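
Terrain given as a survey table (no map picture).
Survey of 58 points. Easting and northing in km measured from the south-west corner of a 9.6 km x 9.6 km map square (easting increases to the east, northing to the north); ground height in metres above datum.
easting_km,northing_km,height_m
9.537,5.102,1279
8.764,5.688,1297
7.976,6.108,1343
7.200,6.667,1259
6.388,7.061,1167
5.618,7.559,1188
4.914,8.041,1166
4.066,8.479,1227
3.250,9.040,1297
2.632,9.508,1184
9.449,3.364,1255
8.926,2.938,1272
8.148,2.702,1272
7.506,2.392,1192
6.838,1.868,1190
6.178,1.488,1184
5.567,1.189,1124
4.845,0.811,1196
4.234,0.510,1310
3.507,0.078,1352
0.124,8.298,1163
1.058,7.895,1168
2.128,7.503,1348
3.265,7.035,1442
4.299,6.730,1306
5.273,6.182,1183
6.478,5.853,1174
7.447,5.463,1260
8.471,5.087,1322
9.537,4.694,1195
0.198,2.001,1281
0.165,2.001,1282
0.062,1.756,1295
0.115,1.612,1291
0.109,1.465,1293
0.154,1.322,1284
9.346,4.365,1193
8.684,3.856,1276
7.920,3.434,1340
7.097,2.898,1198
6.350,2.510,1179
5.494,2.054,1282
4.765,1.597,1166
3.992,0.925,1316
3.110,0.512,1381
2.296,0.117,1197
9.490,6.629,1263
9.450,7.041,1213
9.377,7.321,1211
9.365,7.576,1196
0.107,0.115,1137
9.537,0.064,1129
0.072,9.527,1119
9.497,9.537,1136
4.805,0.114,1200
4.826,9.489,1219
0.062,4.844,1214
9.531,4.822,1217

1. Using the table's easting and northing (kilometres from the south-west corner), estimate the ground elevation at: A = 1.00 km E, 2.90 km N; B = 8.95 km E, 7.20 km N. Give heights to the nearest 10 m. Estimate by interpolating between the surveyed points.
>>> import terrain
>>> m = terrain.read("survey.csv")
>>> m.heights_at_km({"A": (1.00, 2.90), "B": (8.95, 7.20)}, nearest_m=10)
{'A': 1310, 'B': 1250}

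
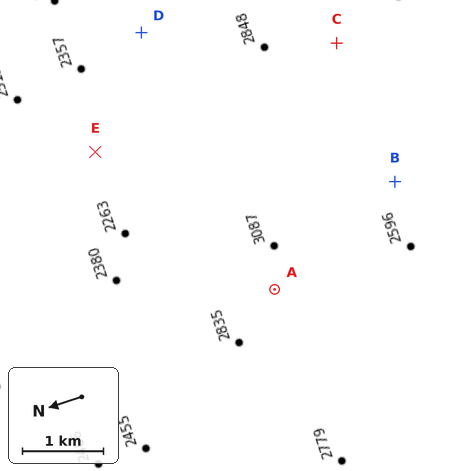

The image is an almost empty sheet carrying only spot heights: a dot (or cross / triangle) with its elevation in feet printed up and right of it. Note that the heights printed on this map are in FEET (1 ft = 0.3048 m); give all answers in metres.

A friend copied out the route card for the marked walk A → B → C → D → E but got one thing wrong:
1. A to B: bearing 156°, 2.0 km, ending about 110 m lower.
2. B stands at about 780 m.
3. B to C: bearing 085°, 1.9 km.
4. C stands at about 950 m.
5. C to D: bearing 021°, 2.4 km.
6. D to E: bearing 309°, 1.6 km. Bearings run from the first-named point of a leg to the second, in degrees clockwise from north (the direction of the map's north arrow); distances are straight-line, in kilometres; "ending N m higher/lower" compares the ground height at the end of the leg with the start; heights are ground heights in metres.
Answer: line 4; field height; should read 750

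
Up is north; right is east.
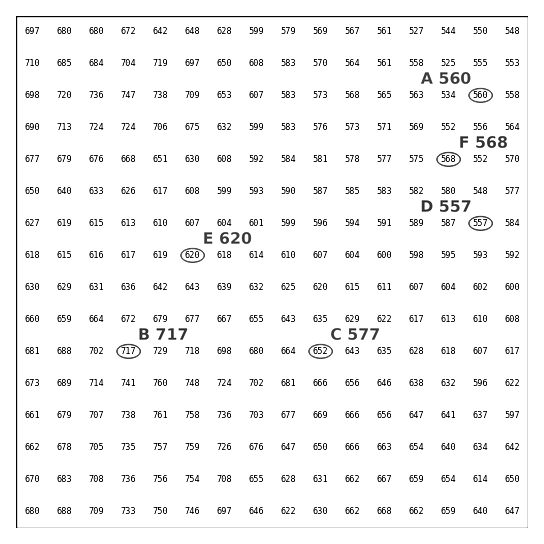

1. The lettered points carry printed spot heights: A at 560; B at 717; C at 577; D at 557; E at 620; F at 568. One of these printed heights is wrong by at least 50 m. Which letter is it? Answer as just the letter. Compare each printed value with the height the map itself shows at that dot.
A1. C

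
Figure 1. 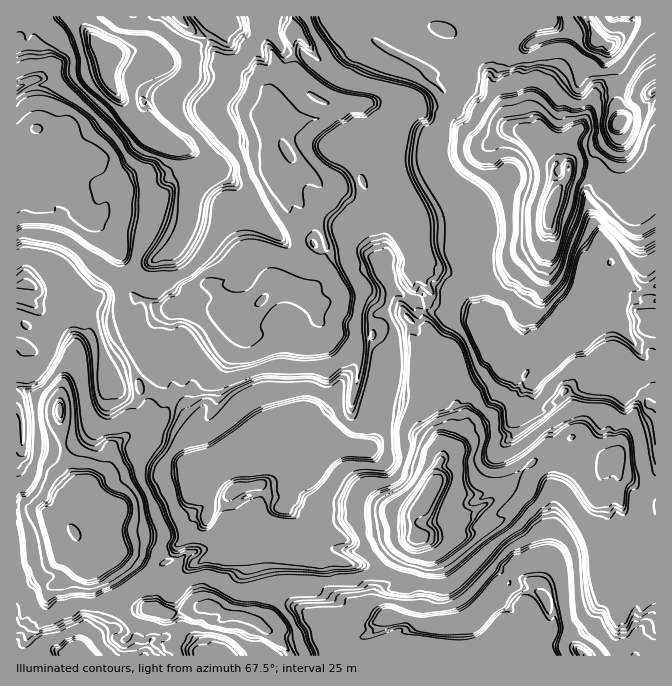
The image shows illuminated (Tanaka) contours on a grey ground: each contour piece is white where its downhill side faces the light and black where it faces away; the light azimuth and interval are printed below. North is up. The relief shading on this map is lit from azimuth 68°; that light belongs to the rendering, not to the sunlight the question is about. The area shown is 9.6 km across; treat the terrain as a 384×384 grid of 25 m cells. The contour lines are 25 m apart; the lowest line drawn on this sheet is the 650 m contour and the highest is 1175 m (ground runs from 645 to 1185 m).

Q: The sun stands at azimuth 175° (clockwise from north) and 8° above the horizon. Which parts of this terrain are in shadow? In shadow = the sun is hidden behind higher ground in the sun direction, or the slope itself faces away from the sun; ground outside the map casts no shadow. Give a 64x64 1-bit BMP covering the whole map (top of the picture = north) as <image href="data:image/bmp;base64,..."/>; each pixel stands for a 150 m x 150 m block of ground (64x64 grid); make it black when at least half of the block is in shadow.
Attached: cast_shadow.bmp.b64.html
<image width="64" height="64" href="data:image/bmp;base64,Qk0+AgAAAAAAAD4AAAAoAAAAQAAAAEAAAAABAAEAAAAAAAACAAATCwAAEwsAAAIAAAAAAAAA////AAAAAAAJvgIgAAAA5F9+b+AAAAHg/z5/4CAAAvz////AEAAA/v/P/4Af+AD/f4x8H5/8AP8/wHAf//4I5n/gAA///wjAf/gAAH//gEB/+EAAf/+AAD/8YAD///IAH/0AAB///oAf7QAAX///gD/wAADf//8AP/AAAB///3geAAQAD///+AwAA4AD///8AAAAAAD//9wAAAAAAP//BAAEAAAAeH8AAAfgAAB8HgAAB/gAMAIMAAAH/AD4AAAACAP/AfAAAAAIAf/D8AAAAAAB///gAAAAgAH//2AAAAAAAP//YAAAAAAAf//gAAAAAAAf/+AAAAAAYB//oAAAAMBgP/+QAAABgEF//4AAMAMAA///ggB4AAADz//QAHwAAAHD/9BH/gAAgAH8Ecf/AOGAADgD5/8D44AAAAPn/wfH4AAAAQD/B9/0AAASAP+P/+YAADwAP9//5gAkPAA///+XACUcAD///wMAYYgAP//+AQBBwAAf//wAAMHAAQ//+AAAgIAHD/7wAAGAAA8P/gAABQAAD//wAAANAAAP/+AAAFwCAA/3wGAB+gMBA+PAAAP6A8HAwNAAD/QD8MAAPAAPIAPwgAAcgAIAAAAAAB1gAAAAAAAAGAAAAAAAAAAAAAAAAADAAAAAAQAEA4AAAABzIBgPADAQAf/AGAAAPjAB/8AAAAA+fA=="/>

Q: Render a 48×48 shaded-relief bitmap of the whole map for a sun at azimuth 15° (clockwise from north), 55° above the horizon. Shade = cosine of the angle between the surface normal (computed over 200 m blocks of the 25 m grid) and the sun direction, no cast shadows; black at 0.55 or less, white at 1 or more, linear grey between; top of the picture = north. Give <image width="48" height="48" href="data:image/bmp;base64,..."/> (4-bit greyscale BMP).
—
<image width="48" height="48" href="data:image/bmp;base64,Qk32BAAAAAAAAHYAAAAoAAAAMAAAADAAAAABAAQAAAAAAIAEAAATCwAAEwsAABAAAAAAAAAAAAAAABEREQAiIiIAMzMzAERERABVVVUAZmZmAHd3dwCIiIgAmZmZAKqqqgC7u7sAzMzMAN3d3QDu7u4A////ALuc3bzNuZvO7e2FWZh3h2REaZmYiN67qrzN3Lu8y63u7dtjeZl1VURFV5mYid3MqszMzcus3M7typU0mZmHeaqpdXiXaszLu6rM3cqql6uXVENay6qs3d3bp1eGery6u6zM3cuWRmVDNFesy7zO7d3MuoZ4iqupqqys7ty5iXM0VWd3eJrMze3Lq6hniqqZmau9y7u6mHVEVVVERWis3u7Luql2mqqZmarLmZqZh1ZXiId3iIq97+y7u6u6u6mZmaq5qZhndleJmZmZmaq7zcmrqrzM27mZmbq5mZh3ZXZZmZd5mbq7mpeJq7u8zLqpmaqJiZiFRGVoiIVYmbqZmIiYmau7zLzLmWdpmYVDNUaYmHZ2iYl0RZqIeJq7y8y6mVZ3iFNCNliXdmiXWHdRAWmHZ5mavMqpmHaGVEdEd3mXVViYdnQyI0Z2ZmibzKmZh2iHVGdXqKupiHiZllIVdlV3ZEV6upmYZ3iZdVV5qbzLmZmZmGiZl2Z1Z2NHiZh2Z5mqZVWJmqu7upmZms3bmFREd1Q0V3VUZpmqZ1WJmZmru7qZnNy6iFI2VFdTRUVjdamYVkV4iKu7q7zMzLuZiYVUM1h2ZTVERZZWVWeJmbzLu7zN3KuJmZl2U1VWdURGaXUkVomqqqu7zMzd3MqZmZmYNDV1VniJmHdEh4q6mZqs3d3d3MmZmZmXI2iXVXmZiImGhpy5mZrMzMzMzLmJmZmUFpmZhVeHaKmWVaypqqvKmau7uqeJqZhBOJq5mGVUiqmYWKqavMy5mZmZmZd4uXQzeazLmZdnuneZiZqqrMuZmZmZmYeJp1Z3msy8qZmJmGeZmZqZd5mZmZmZmYeZiJmJvdvMupmZd4qpm8qYdVeZmZmZmVZ3nLqazM3duYmZmsypvcuYVUV4mZmZl0dIq6mJms3dp3mazMus3MynVVVXmZiJdmdpupd5mbzdlImc3M3d3duYqHZ2d2WId3isyYaJmYrMhInO7e7t3KiIqZeIVEepl4m8uYeJmYislXvu7czcuZmImZiJd4y5mZmqmYaJmaiLlX7tvKqpmZmIiYmJmbyZmqmZmWaJmrh4lo7amZmZmZl3holmesqZmamZmEeZrKhmhqypmZmZmZlXdYl1i7mZmGeZllib3aiIeJmZmZmZmZc1NGiZq6mZhEiZhnmt7cypd3hliZmZmYQQA1msu5mZVHmZh4mrzM3JhVQQWZqZmEABWLvMqpmYipmZmImYec25ZmMBOJmJhQAYvc3KupmZq7upmaqWWKl2RFElVoiHQAB7zKyqupmZm7u5maiVZWVTIAJspnZTAAKauZeZiZmZmHh4mGaIVkRCMgaduWZUAAeoZ5aJeJmZZERGUyeZd0REZFWKiGd1I1mYZZiZlniGNWQ0M2mZllQ0RoRYZVRURHmJiZmYh2ZldzRWeKqZlmQkaFAFdlVENKy6vLt1aHaag1iImqmZmZh1VBBUd4h1St7d3cpmaYioNImaqZmZmZmphEnJeYmCfe7t3Nd5eZmEJ5mqmZmZmZm9pm3ceQ=="/>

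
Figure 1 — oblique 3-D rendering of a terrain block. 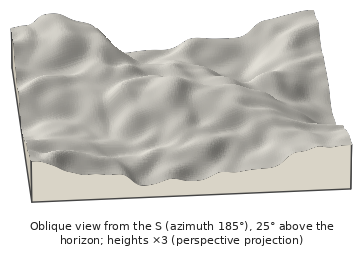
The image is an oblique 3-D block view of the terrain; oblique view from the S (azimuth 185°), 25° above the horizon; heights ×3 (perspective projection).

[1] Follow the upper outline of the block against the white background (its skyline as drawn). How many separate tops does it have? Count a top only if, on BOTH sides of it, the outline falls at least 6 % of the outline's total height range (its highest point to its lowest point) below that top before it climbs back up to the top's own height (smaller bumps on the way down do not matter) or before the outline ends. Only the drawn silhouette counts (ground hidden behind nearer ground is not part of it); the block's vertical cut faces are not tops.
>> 2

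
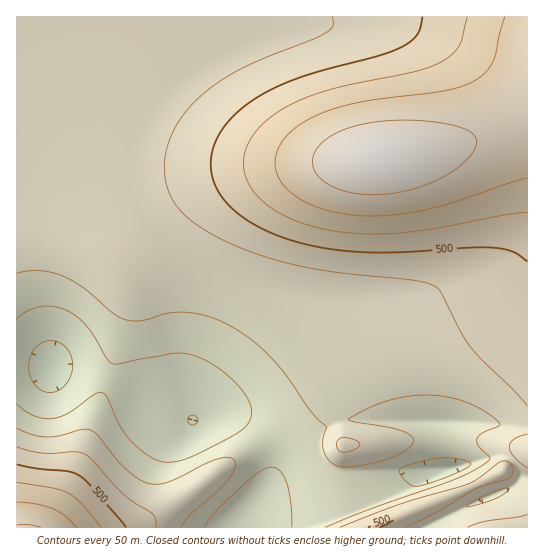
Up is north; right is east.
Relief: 280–690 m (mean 460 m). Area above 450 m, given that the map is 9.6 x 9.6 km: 34.9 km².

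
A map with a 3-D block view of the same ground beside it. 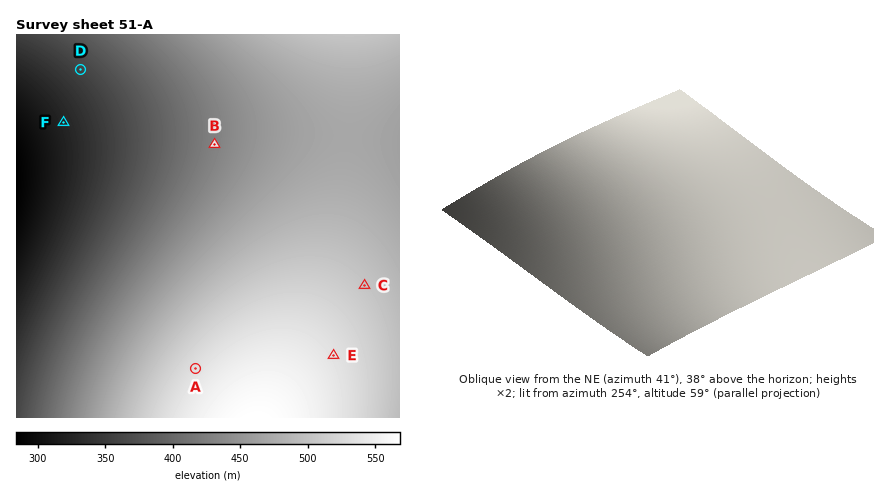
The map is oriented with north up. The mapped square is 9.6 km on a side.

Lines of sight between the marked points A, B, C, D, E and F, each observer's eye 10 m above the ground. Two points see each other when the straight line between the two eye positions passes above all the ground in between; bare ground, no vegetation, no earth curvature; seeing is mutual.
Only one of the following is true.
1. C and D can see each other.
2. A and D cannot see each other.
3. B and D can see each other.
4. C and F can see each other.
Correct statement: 3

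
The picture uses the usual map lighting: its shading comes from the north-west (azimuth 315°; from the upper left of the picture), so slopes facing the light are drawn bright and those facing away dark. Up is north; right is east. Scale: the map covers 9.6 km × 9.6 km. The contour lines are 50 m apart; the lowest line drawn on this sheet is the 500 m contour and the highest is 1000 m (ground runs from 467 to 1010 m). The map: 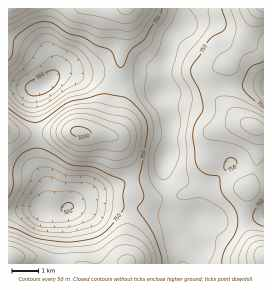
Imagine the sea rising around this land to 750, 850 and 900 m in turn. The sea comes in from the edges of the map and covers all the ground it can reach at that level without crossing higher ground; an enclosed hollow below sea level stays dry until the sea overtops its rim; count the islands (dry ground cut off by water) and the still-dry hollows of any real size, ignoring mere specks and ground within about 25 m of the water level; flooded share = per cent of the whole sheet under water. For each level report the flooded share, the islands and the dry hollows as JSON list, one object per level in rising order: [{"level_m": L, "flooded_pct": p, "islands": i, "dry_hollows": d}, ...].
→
[{"level_m": 750, "flooded_pct": 53, "islands": 0, "dry_hollows": 0}, {"level_m": 850, "flooded_pct": 84, "islands": 1, "dry_hollows": 0}, {"level_m": 900, "flooded_pct": 92, "islands": 1, "dry_hollows": 0}]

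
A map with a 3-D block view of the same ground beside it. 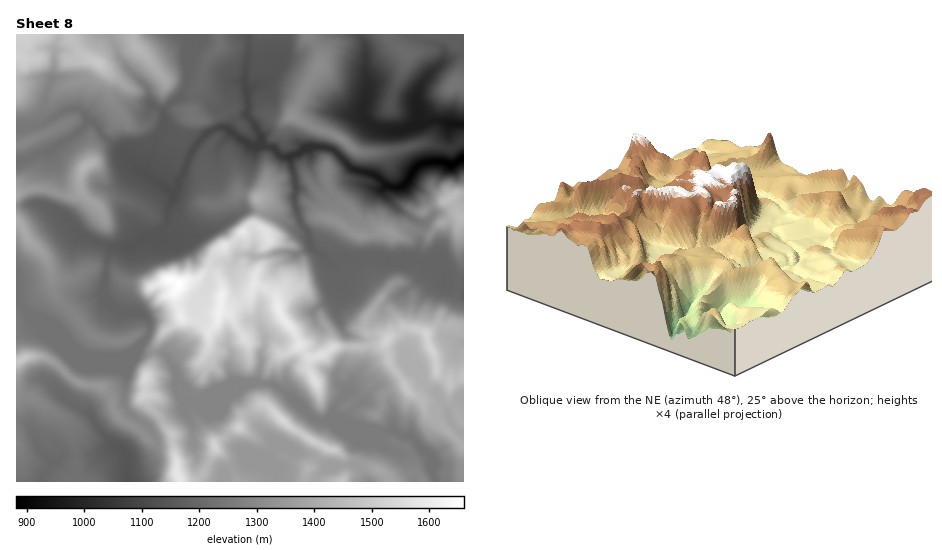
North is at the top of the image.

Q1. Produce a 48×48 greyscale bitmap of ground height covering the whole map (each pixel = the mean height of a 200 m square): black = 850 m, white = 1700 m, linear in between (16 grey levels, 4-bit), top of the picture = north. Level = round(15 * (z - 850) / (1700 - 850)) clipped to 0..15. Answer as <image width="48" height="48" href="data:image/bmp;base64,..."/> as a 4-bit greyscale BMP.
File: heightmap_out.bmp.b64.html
<image width="48" height="48" href="data:image/bmp;base64,Qk32BAAAAAAAAHYAAAAoAAAAMAAAADAAAAABAAQAAAAAAIAEAAATCwAAEwsAABAAAAAAAAAAAAAAABEREQAiIiIAMzMzAERERABVVVUAZmZmAHd3dwCIiIgAmZmZAKqqqgC7u7sAzMzMAN3d3QDu7u4A////AHdmd3dmZVZozcupmZmZmaqaqpiZmIh3eHdmZ3ZmZVZ4vLqpmZmZmaqZmZmZiId3iHd2ZnZmZVZ4vKmqqZmZmZmaqZmIh3d3iXdmZ3ZmVWeIu5mrqZmZmZq7uId3d3d4iXd3d3dmZmiJupmrqZqZmau6h3d3d3eJmnd3d3dmZ4iJupiZq7qZq7mId3d3d3iaqXd3d3ZniIiaqYiIm7qry5h3d3iIeImqmnd4d2ZniImqmIiIiqq8uXeId4iIiJqqqoiHdmZ4iJu6mIiIiJu7l3ioiIiIiaqqqoiHZneIiJu6mIiIiImph4q5h4iJmrqqqod3d4iIh5u6iImYiIiIiJvJiIiJq6qqupd3iId3d4u6iJqqmJiZmby5iIiZqqq7u6mIl3d3d3mpiKu6maqaqsy6mYmauqq7qrupd3d3d3eYiJvLqrqby8zMqZmruqq7qoiHd3d3d3eJiZrLq8urvNy8yqq7uqvKqnd3d3iIiIeKqqvMu8yrvMuqqJq8u7u6qnd3d3h3d3d6vMzdzMurzcqZiKqru7u6qnd3d4d2ZmZ5vdzd3Mu83KmYd5qpqqqqqXd3eHdmZmaKzdzd3cy925iHZnmZmZmZh3d4iHdmZmes3dzN3czN3KqGZmeZiId3dnd4h3dmZ3rN7tzN3M3NzLp2ZmZ5h3dmZneIiId2d3nN7u3NzM3MzLp2ZmZniHZmZneIiHd2d2eLzMzMy8zLu6lmZmZmZmZmZniJh3d2ZmZniJrMy7u6qZdmZmZmZmZmZ4mYdmZmZVVVVmi8y7q6mHZmZmZmZmZmZ5mYZmZmVVVVVVaLzMvMqXZmZ3d3h3d2eZmHZmZnZlVVVVVnnNzcqGZneIiJmIeHial2ZmaIdlVVVVZmaczKh2d4iIiIiHeJmpdmZmiZdmZmVWZmZoqYh2eIiIiIdniJqoZmZ4mZdmZlVWZ3d3mZhmeIiHZmVniJqpd3iZmYdmZVVWZ3d3mphmd3d2VDRFaKupmYiJmHZlVVVVZmZ3iZhld3dlQyITV4mYiIeJmHZVVVVVZmZ2eIdWd3ZUMiMiRlZnd3eJqYZVVVVVZmZmZ3ZWZ4YzM0QxIyE3d3d4qoZVVVVVZmZlVmRFVnRFZVVCEREXd3d3iHVVVVVVVlZVRERERERndmZVQzM4h3d3d2ZlVVVVVVVURFVVRWd2VEREVEM3d4d3d3d3ZlVmVVRFRFZmeIdkMyIiMzI3d3d3ZneHdmZndlVVRWeIh2VDMzMyIiIoh3d3d3iHZmZ3dmZVVmeIdlQzM0QyIjM5iHd3d4iHdmZmZmZlVVaIdlRDM1UyI0RamIiIiIiId4dmZmVVVVZ4h2VDM0VDNGZqmIiIiZmZeJl2ZmVVVVZ4h3ZUM0VTNGd6qYiJmaqYial2ZmVVVVVniIZUM0VUM1Z7upmqq7qImph2ZmZVVVVniIdUNFVmREVsu6q7u6mZqphmZmZlVVVmeIdkRVZmZUVcu6qruqmaqYdmZnZlVVVneHdlRWZmZlVsy7q7qpmqmHdmZnZlVmVnh3dlVmZmZmZg=="/>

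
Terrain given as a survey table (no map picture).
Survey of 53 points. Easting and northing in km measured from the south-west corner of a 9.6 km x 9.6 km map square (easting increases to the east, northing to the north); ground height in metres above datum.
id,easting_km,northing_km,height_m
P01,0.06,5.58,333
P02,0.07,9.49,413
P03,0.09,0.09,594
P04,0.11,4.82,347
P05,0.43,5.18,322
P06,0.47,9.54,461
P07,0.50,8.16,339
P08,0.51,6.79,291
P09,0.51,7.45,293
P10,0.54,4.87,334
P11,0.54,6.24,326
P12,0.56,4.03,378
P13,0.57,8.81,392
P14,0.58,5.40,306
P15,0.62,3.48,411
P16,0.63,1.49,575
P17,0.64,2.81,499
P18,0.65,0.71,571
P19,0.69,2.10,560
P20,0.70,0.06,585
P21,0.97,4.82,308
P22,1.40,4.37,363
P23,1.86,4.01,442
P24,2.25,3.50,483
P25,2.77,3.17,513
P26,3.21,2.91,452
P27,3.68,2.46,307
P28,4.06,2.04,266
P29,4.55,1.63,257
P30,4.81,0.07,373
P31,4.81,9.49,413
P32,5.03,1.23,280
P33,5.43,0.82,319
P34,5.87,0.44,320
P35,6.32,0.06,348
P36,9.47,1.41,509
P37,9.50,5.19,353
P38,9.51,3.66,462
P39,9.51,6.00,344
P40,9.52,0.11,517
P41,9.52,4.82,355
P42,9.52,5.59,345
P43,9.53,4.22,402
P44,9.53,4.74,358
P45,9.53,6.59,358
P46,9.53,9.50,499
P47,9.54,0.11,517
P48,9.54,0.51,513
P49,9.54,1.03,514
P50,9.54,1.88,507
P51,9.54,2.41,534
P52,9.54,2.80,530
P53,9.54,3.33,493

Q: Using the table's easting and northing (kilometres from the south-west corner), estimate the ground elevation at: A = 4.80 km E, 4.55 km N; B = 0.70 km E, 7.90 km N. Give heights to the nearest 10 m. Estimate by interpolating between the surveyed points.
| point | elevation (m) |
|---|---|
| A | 460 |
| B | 320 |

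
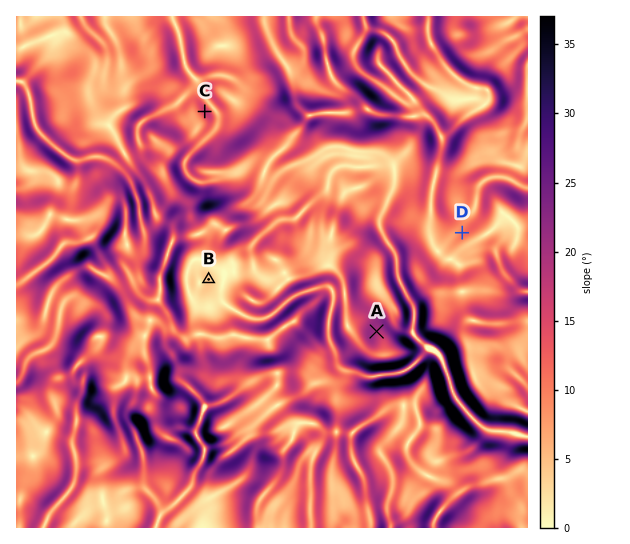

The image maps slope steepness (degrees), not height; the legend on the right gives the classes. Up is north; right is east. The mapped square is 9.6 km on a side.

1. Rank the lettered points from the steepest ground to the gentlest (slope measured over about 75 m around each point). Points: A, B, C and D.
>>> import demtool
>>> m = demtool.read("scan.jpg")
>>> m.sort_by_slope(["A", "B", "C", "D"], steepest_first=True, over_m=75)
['A', 'C', 'D', 'B']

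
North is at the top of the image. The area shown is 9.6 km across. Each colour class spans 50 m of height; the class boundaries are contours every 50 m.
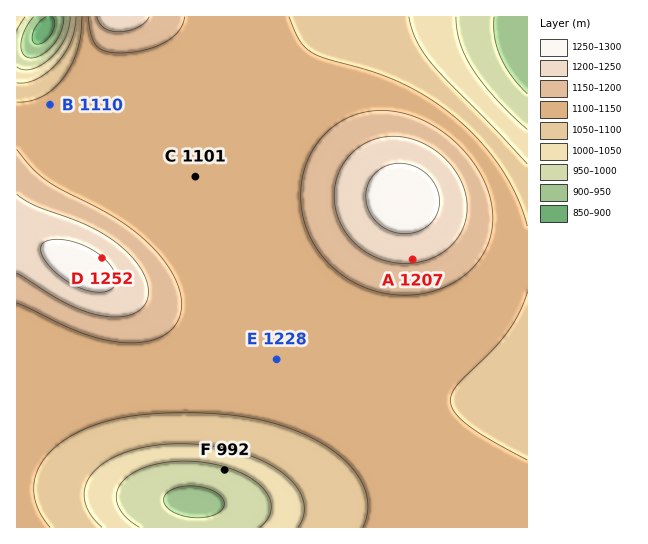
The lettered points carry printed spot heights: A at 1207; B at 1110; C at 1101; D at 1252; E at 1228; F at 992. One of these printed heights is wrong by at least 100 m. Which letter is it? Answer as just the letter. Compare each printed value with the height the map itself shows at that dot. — E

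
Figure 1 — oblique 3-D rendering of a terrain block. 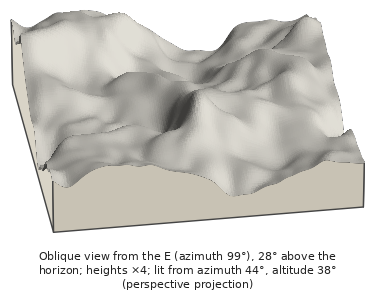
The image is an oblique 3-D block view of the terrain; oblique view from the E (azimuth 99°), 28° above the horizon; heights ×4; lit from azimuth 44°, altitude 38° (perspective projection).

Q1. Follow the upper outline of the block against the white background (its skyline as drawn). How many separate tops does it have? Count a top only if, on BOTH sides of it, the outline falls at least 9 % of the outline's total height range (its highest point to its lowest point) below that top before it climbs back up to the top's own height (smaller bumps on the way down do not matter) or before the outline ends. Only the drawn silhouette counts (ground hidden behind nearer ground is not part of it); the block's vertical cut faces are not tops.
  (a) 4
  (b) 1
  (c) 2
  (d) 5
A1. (c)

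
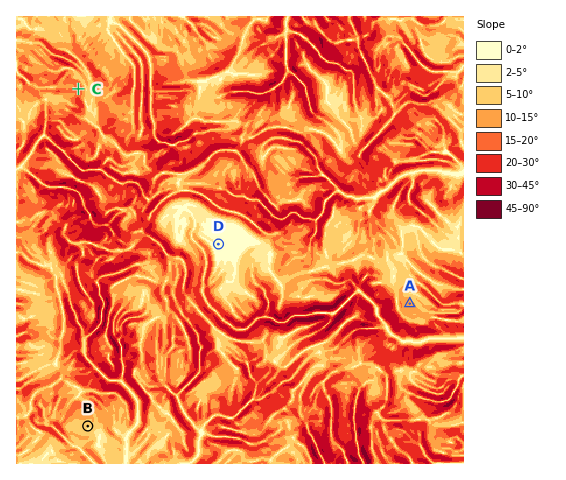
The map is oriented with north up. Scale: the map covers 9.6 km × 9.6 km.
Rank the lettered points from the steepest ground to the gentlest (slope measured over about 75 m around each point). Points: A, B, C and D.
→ C A B D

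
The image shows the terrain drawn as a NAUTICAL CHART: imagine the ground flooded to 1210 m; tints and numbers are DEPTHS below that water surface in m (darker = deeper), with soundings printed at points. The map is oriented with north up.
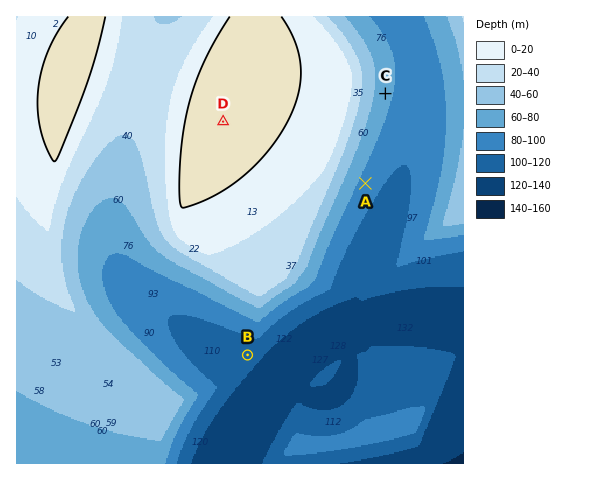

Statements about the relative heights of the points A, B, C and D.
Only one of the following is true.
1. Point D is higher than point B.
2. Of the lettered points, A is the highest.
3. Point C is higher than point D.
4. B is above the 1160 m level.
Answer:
1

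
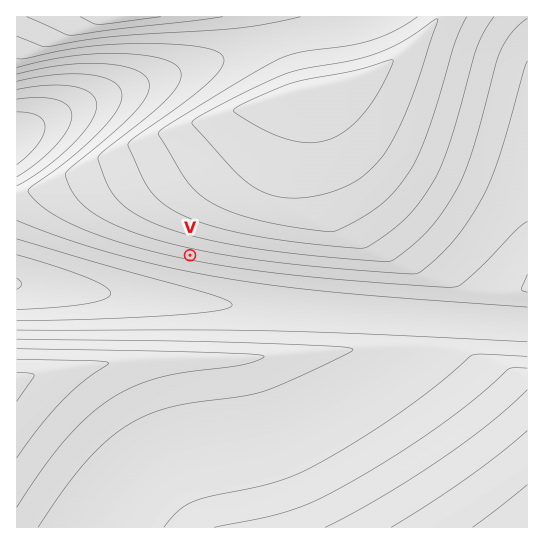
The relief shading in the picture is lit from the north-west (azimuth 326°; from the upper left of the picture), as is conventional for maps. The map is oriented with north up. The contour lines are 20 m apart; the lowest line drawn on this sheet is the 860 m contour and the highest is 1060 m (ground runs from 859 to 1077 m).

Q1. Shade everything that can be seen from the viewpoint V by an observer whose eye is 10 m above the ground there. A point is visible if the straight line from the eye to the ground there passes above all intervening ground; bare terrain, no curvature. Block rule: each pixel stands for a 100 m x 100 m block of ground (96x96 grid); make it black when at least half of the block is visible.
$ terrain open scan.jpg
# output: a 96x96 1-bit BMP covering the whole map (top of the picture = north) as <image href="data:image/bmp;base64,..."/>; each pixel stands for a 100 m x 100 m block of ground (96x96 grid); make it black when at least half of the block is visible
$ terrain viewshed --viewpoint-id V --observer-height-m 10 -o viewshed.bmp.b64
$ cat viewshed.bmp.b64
<image width="96" height="96" href="data:image/bmp;base64,Qk2+BAAAAAAAAD4AAAAoAAAAYAAAAGAAAAABAAEAAAAAAIAEAAATCwAAEwsAAAIAAAAAAAAA////AAAAAAAAAAAAAAAA//////8AAAAAAAAAf/////8AAAAAAAAAH/////8AAAAAAAAAD/////8AAAAAAAAAB/////8AAAAAAAAAA/////8AAAAAAAAAA/////8AAAAAAAAAAf////8AAAAAAAAAAP////8AAAAAAAAAAH////8AAAAAAAAAAH////8AAAAAAAAAAD////8AAAAAAAAAAB////8AAAAAAAAAAA////8AAAAAAAAAAA////8AAAAAAAAAAAf///8AAAAAAAAAAAf///8AAAAAAAAAAAP///8AAAAAAAAAAAH///8AAAAAAAAAAAH///8AAAAAAAAAAAD///8AAAAAAAAAAAD///8AAAAAAAAAAAB///8AAAAAAAAAAAB///8AAAAAAAAAAAB///8AAAAAAAAAAAA///8AAAAAAAAAAAA///8AAAAAAAAAAAA////wAAAAAAAAAAA/////gAAAAAAAAAA//////wAAAAAAAAA////////4AAAAAAA////////////wAAA///////////////n//////////////////////////////////////////////////////////////////////////////////////////////////////////////////////////////////8D/////////////wAD////////////gAAD///////////AAAAD//////////AAAAAD/////////wAAAAAD/////////AAAAAAD////////+AAAAAAD/////////AAAAAAD/////////AAAAAAD/////////AAAAAAD////////+AAAAAAD////////4AAAAAAD////////AAAAAAAD/wD////wAAAAAAAD4AAAf/wAAAAAAAACAAAAAAAAAAAAAAAAAAAAAAAAAAAAAAAAAAAAAAAAAAAAAAAAAAAAAAAAAAAAAAAAAAAAAAAAAAAAAAAAAAAAAAAAAAAAAAAAAAAAAAAAAAAAAAAAAAAAAAAAAAAAAAAAAAAAAAAAAAAAAAAAAAAAAAAAAAAAAAAAAAAAAAAAAAAAAAAAAAAAAAAAAAAAAAAAAAAAAAAAAAAAAAAAAAAAAAAAAAAAAAAAAAAAAAAAAAAAAAAAAAAAAAAAAAAAAAAAAAAAAAAAAAAAAAAAAAAAAAAAAAAAAAAAAAAAAAAAAAAAAAAAAAAAAAAAAAAAAAAAAAAAAAAAAAAAAAAAAAAAAAAAAAAAAAAAAAAAAAAAAAAAAAAAAAAAAAAAAAAAAAAAAAAAAAAAAAAAAAAAAAAAAAAAAAAAAAAAAAAAAAAAAAAAAAAAAAAAAAAAAAAAAAAAAAAAAAAAAAAAAAAAAAAAAAAAAAAAAAAAAAAAAAAAAAAAAAAAAAAAAAAAAAAAAAAAAAAAAAAAAAAAAAAAAAAAAAAAAAAAAAAAAAAAAAAAAAAAAAAAAAAAAAAAAAAAAAAAAAAAAAAAAAAAAAAAAAAAAAAAAAAAAAAAAAAAAAAAAAAAAAAA="/>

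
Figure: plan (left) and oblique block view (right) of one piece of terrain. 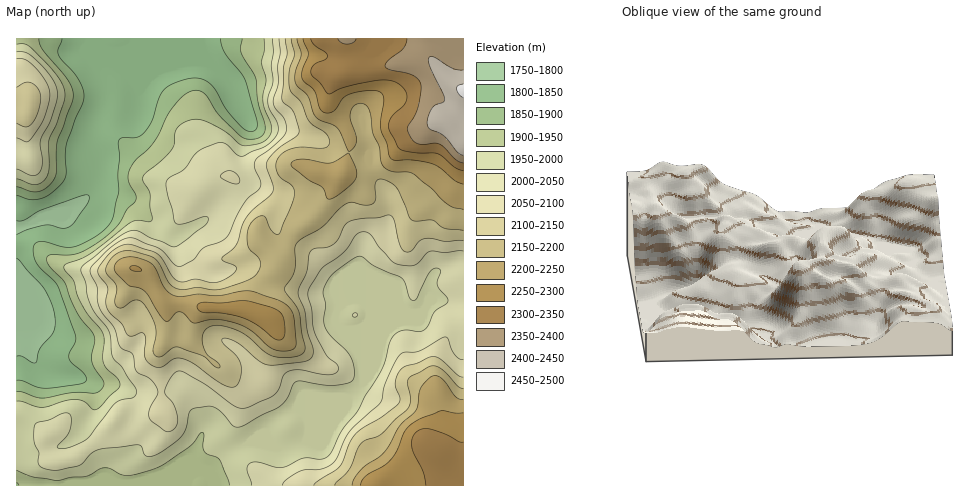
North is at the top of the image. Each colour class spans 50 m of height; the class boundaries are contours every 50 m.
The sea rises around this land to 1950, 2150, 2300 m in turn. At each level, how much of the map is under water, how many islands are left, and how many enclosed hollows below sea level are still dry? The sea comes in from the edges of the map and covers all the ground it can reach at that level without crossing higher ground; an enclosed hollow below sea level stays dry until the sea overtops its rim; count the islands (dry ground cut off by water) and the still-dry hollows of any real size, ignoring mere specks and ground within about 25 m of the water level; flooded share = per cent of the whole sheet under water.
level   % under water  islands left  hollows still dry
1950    25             0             0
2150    74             0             0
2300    93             0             0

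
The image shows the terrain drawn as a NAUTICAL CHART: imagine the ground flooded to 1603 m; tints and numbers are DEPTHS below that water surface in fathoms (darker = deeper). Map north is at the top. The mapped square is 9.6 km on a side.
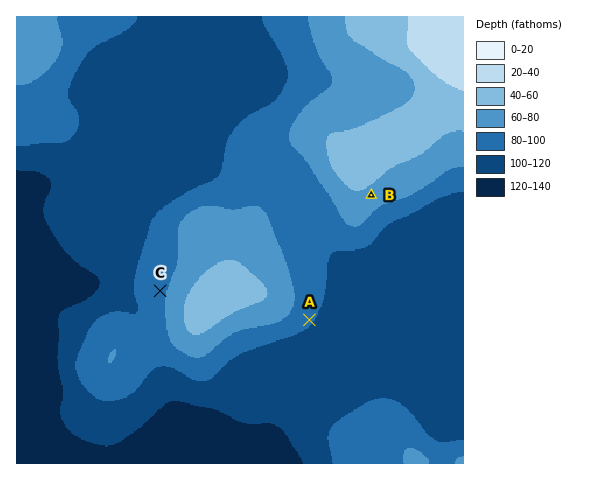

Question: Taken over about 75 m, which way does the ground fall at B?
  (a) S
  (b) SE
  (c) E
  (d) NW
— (b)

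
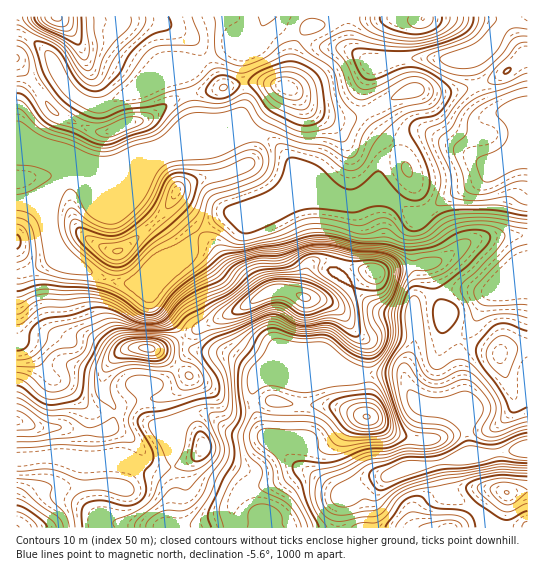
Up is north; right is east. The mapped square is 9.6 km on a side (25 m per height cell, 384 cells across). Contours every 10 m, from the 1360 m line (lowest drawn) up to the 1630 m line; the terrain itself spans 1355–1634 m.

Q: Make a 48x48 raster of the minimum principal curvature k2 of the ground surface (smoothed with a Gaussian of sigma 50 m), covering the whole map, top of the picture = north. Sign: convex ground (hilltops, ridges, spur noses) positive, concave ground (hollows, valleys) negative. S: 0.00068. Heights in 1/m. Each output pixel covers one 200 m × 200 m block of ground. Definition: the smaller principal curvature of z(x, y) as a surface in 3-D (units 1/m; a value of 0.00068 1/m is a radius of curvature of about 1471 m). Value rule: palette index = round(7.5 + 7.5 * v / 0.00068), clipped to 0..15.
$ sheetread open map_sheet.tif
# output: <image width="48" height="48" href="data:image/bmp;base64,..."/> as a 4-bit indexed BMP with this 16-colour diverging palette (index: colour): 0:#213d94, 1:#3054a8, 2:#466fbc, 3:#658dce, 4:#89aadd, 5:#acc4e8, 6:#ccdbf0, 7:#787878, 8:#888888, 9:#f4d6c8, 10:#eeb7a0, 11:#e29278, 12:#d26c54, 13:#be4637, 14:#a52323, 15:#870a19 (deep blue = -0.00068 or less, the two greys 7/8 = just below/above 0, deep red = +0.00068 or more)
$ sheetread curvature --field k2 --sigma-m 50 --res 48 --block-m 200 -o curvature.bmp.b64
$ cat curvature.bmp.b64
<image width="48" height="48" href="data:image/bmp;base64,Qk32BAAAAAAAAHYAAAAoAAAAMAAAADAAAAABAAQAAAAAAIAEAAATCwAAEwsAABAAAAAAAAAAlD0hAKhUMAC8b0YAzo1lAN2qiQDoxKwA8NvMAHh4eACIiIgAyNb0AKC37gB4kuIAVGzSADdGvgAjI6UAGQqHAJl4hlZmVEVVVnZnd3iYVWeWaIh3mmRkRJdmZVZmZmV3dVZniIiHVVVVV3dVVTRGdWVFVWZniXVoiGVWeIh2VVVkSJhlREZ5lXZnh3d4mXZniIVWVWZmVWZ1JZh3dnh6lnd4h3eIh2ZmZmZXd2Z1RERVIAR4hniJh1Z3ZmZmZndmdmZWiXZEV2QyESAAISRnd0REVmZmZ4ZWeYZleFVniIdUUwAAABAAAERERWZVZ4ZVeqd1ZVeHZmZWiEeYUSEAAHh3d3iHd2R1eYRVRFVlVVVndjaKhDeYU4h3h2eIZUV1ZzNlRVVVVneqlCVmU0aIdZhWh2VnZVUzMzeVN4d2Znm9tARER3Nmh5dWdkZ4dnh2RGdySYd3Z3iaggRVZ3RFh3ZVVFh3Z3d3d3hhSYdmd2ZmYRVmZlVnd3VVVXhlV2VomIliRVRVRDNFUSV3dlV3dnVWZWhkIQI4qIdTR3d3d3YyMTaZhlaHdmZodVd1Q1UTdlVFRXd3dzAiICaIdleYdlZ4dUaIeLtTMzRoZGdmYgWbgBV4dmeZhmZmZVRpmbkyVUM1ZCAAAVmLsxR3d2aIh1iId2VFRFIDh1YxEhJEImdnlQR4dmZ4h1iHd3ZVMAAolmh2QRa7UmdlVQR4iGV4h0iHd3h3UQBphnd4hAW7hnhCIwR4mXVnd0iYd4iFIDA4h2Voh0WamHMUZQNmd2VVZkZ3ZmQQFnIFiGRFipeJlRFZpwNVVVVWZkNEMRAAFXcgRlVlR5ZDECWKyQR2Zndld1VDVRFXUFd0A2eJhUI1NWaL6ASIh3h2V4dHYTespQR3UzM2qEWMl3V6lAaHd4eHZpc3JYd4h1M1dlMAAjM2d1IAATZmeIiHd6c2OIdUZ3dkRnZCACIQAAABJDNGiYiHd4VUV2MRR3d2VFVWZURVVEVnd0M2d4iId0R1ZjN1BGeHZVVnd2VVVVZndUUzZ2ZlVGd2Zkd3YVeJdkRFZ3dmZmZmVWdjNFVVRGVnZ2d3dReahFZVRWd3d3dnZoiHVERXd4hndnd3dxW7ZXiHZVd3dnd2Z4iId2ZWeHh3d3d3d1FnZnd4l1Z3Znd2aIiId3dmZ1Vnd1Ikd3URI0Z5qFVVZnh2Z4iHdmZmZnd2QSRBAld3dlNHdTRWZ3h2Znh2Vmd3d3UiNXmoUyFXd3dkQzV3Znd3dndlZ3iId1NYdnZ4iIYVd3d3RWiIdnd3ZmVWdmeId0WZh2RHmIdjMzNUV3eIdnd3dlVndlVmdzaIdCIiNGd2VmUzZ4eIdnZnh2d3d2ZVZjZ3MSRDREZ3ZopzWJmIdmZXd4mXd3dlRVZ0Enh2R3VVZotzWamYd3ZVd5qXZnZ4dnZiFYhndXd3VXhlaJmHd4dVVnmGVmZ5hpdRF4dnd2d3dVVVRVZ3d3ZVQyIRNENYd7cQN4dnZ2VVZmZmVVVVRERDIQAAAlc1eVABRXZnd2d3eHZ3ZmZVVVVWZmdmUyNjeQA3ZlVnh2eIeHZ3d3d4h2ZniImZh3RFVQW8uEV4iHeId3eId3eIiHZomHipiYZWdg=="/>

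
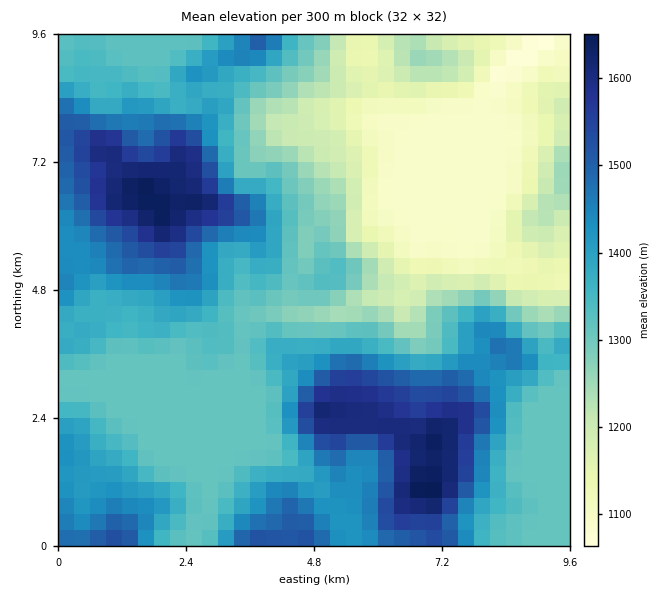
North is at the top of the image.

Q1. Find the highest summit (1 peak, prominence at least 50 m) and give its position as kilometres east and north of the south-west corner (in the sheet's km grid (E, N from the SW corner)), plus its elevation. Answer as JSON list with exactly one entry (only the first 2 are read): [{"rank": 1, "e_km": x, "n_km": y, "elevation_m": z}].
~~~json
[{"rank": 1, "e_km": 6.99, "n_km": 1.01, "elevation_m": 1656}]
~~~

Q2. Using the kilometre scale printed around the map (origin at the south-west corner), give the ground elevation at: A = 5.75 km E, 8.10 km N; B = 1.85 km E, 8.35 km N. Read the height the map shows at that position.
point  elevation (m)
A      1110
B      1370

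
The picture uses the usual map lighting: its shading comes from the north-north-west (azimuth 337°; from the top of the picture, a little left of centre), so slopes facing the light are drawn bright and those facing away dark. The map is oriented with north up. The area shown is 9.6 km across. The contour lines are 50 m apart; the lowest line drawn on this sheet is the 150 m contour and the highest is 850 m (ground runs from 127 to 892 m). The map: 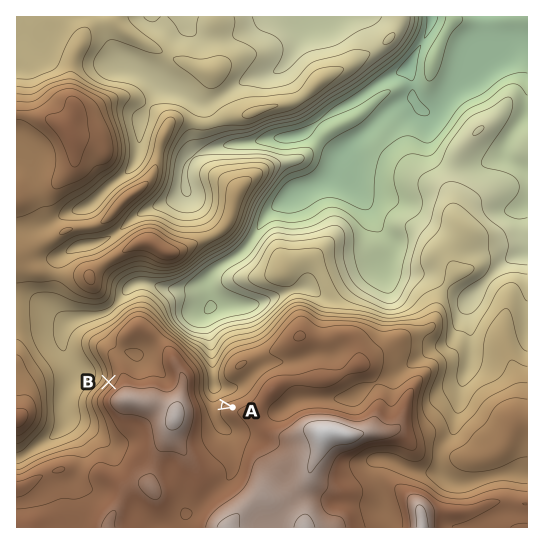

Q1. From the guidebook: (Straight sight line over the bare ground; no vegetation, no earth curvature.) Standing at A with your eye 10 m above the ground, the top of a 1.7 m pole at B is out of sight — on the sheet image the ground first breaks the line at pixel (199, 401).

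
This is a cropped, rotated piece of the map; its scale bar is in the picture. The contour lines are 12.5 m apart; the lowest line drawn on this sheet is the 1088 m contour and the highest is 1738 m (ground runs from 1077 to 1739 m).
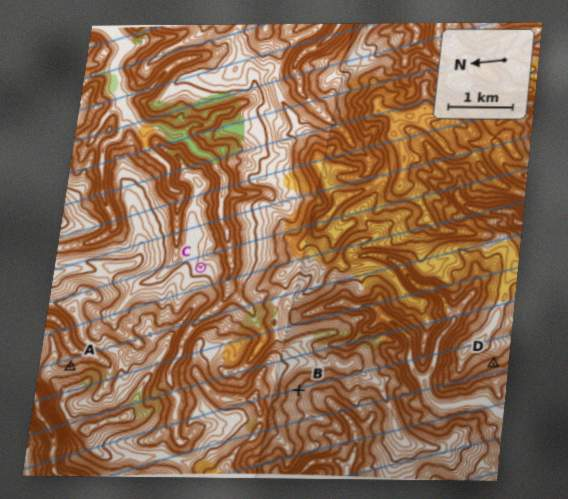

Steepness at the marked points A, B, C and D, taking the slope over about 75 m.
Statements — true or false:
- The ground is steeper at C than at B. false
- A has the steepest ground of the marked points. false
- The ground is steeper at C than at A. false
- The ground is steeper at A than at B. true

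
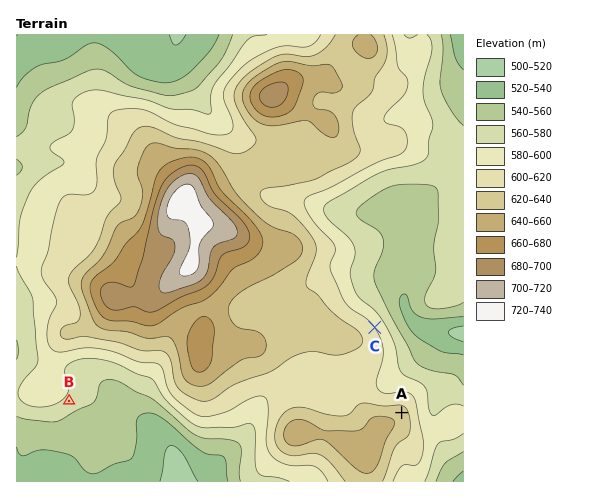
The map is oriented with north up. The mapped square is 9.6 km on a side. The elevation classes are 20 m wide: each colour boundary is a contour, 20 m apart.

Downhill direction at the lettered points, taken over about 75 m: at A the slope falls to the NE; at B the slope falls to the SE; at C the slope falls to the NE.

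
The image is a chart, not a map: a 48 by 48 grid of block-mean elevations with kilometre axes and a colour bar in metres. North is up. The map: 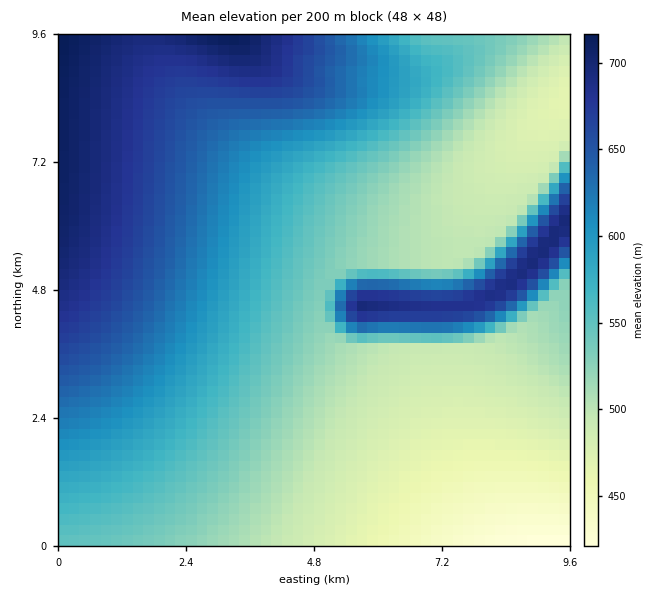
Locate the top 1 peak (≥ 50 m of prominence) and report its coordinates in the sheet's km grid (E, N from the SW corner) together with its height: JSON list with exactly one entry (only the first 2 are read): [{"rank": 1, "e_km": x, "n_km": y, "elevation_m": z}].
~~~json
[{"rank": 1, "e_km": 5.71, "n_km": 4.51, "elevation_m": 697}]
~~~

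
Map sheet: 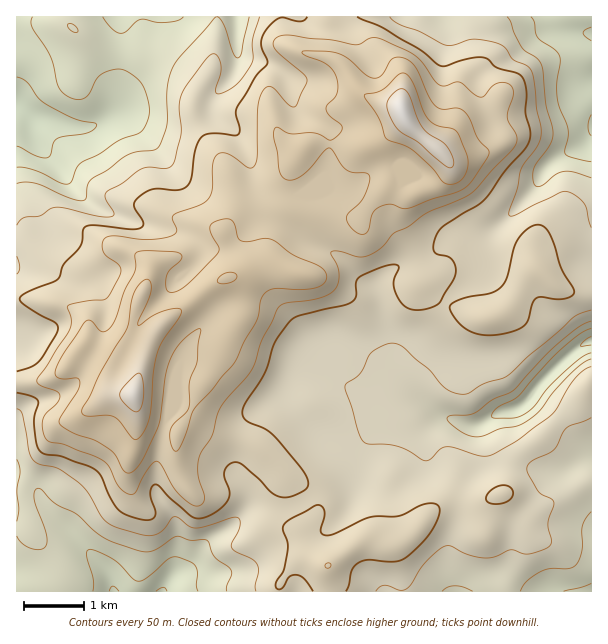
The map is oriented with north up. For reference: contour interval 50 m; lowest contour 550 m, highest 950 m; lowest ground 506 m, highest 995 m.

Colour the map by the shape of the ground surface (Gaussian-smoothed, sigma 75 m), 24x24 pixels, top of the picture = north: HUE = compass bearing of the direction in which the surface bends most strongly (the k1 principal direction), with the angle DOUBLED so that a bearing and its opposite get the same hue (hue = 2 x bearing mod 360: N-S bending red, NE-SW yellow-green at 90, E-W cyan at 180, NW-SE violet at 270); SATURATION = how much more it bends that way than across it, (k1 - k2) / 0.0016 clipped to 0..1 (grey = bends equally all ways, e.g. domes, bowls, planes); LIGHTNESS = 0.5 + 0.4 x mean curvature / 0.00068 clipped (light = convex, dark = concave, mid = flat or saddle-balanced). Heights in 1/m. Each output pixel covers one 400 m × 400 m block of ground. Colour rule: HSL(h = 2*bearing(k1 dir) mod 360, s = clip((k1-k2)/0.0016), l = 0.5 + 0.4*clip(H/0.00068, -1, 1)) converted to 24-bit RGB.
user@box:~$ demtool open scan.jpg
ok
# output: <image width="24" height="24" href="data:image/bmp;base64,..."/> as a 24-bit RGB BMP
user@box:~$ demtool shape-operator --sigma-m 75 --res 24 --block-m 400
<image width="24" height="24" href="data:image/bmp;base64,Qk32BgAAAAAAADYAAAAoAAAAGAAAABgAAAABABgAAAAAAMAGAAATCwAAEwsAAAAAAAAAAAAAlH96j5qKma+cfj2SplOWt6J9K3Vqk2tiX5FUVWOdup6Mplmsqo90k7N8d092fXZTiaFrd2SBaXWJZodmqpJ2gmRWcWZPjKdhgJh4e6iCnWJcbShRephhuKNnQVtrSXpZoXC1Z6qLVJRgc6Kie7m70oG5glexjZG5q6F5T252kluInqlyVpORrIajg624c4umnamVlY9rci9gn2+NkoF3s7+TOTGLvLE3F3EtrGJmiISeeZl9c4dfUIp4uo+7d3Wjyo+2ZVqqU3Oau76mVVWSi6OJf5ZyfWd0qKl3jEhzXV+Mgm+cvLGLfdKseQ180e3SdY/MMYSDl5hldoZplJl/XIyEaINdiHFoeIKTvoGyW2yhrHGAiKZtZqGbpXSahG11rWtVdmJRg3ZcXUxr5+SZGhliZtSshseGgV+JdVGMfpSAgpqOfaKRgGiDY2l0k5R1YIRniHNpaZOBX5KjxpmcdVeLc2ODro21wSyQoohViIJgSYiE3uSlIjqlj9ZyiYFia11yaHSDgqiTgKWYhWmBg2l6cHyBhJJ5g3R+b4R/gKOjYmKdpWZemltcaY5hX4tRNSmN4bbJhZCrY6amsatoNdhpXsrFmW+MaY2cZ5arh6GOgWdveGNrgHx3fIB+gIN4dI10aayQS6Y9MWWajIDN4J/isIGfh2hlGHBfXMh03KXYsnC0t7Nnct5vNFJ6voR4bIJYQ3JEcoBfimV+hHyMeoOIfn1/gYV/lJV1fjs3ql46PosVDzECGHhR44CjtoCGc2jgb8MoIIEyxY2Hl5HX2JR6MDpusoOIr36OcpBnQnllaH1+iIN7gnZ8gIB+hYJ9imh9dnegjJGnzILK3aHBADMhJX3b89fjO1573oPWy2nKT69NS4hR6KOEMUplbIZxtYSGrKCYV3yNV3B6fnt5gX9+gYF+gHt/gnqEgYV1gHxtg35nsnV433SNADMYO+0xUWhLIVw55qOZPHmvuGp514V6RW+NTH14pYOCu5V7fmxhS2poaHdifndog4dpenVtfW9jhXRqjVllnIVaZJNXuoCD2Hm0AjMAklCHRLCWSeJuVzSX0mphO7hm5Z7dR2SfUnpbwaKOpm2YcURdZHZIVolbdpyFfFWHjZt/b5Kcboi1qajQr5fFbnOVsl99ymbScYHGeoDBi4lNcD51V2W56c6hJltU1W+5qWq0la1snkSJq22xm8S9S8e8WmWEXV6Tpqaado6RXYdsZHhcpWJlnFR6i7++iZnGg4FTfZNioHOYh1FdLWs46M+RbkqqNYBtvIOCtIW6f263mcncsaLarieQi29JO4BSdJBjlHyHf3iMbniAaGSDpLqZh6N2cnJlgaCLa31/cmF5ja3YrtrvklG/v0Bwjz92jKxWWIdemad5fFg9bzwuk055vLmsXnycWI5aX31ohIp3YoiPZmWdrqWEknt7d3OJm5WHboWhgdfYqIEgUyIQmXYzYbSzfI66to6bjGuHimNclmWFeYCde5GkrpSMmFCIq5tZUWc8WXtAeIhWKHlYuIujo4OUjHqBjq2mese2bhxSv1u3g5q9krStan2Pc05WqItcbpt+kmKFi5JtdoN9d390kGuEj3asxJPQ2GPGd7tLN5JcXKBqH3Fcun+Oko2klrR8bCpITJaJc5iKjnyKi6aJg0B6iWV7pL2VXFKcnVyDsJmFXYByiGdvbX1YgZdfaDlHyGA32e7giVi3V44+G1ExMaFImnqhiW5GfFePcqCIYnd6gZt5hUthg1h7gKaImMCVaypzr6J3jra7j3i1YGOfrY24qEJ3NJuk0vjrr36wkF7F4rDfdYu8KJdxMmQ9h05ng24/f3cxQnY4a3RLa1VeilthhsxmfkBNXkZ7r9KYTYiNmkNNgYBfak1GvUiTzv3cOU2Dvn5+YkdwtbpktaqCWVOmdlGKfklgonykoLakZIeVWm9xW2t0b6aey7yNN3aMfl6wx9WiXTx5f5SjrVuca67Qnsro5OSlKzBnq5N1i0ShzsWqd6lySEBhi2SNXIaYfpmMp5qDiGiHZ2+HX4uQX5yGu4uERLyELlB2049aaigma3M5aNB1Q6eYW5U+5NKnJSWAtnyOTaKTr8uXzX+yaEKDd4hlf3GMg3NpoqNyeKOlZG6cdImWZpWXhHaazr2DHw1N1mx1wePvpMLrg8DPjkKVeeKswmpgZzJrc4hYs5Z7jKZXjE5NmFuqiYSvemmlkJGznr6ra3yWbGKKfJWNZ3yAYXdX1MJyEBdesNZ+k5o7flg4gYZPV7dLkI84eTk6emJ0gYlsl6hzsZV1dliVk1FgkGtI"/>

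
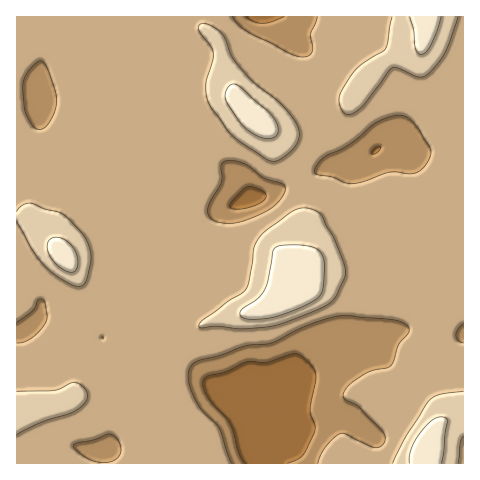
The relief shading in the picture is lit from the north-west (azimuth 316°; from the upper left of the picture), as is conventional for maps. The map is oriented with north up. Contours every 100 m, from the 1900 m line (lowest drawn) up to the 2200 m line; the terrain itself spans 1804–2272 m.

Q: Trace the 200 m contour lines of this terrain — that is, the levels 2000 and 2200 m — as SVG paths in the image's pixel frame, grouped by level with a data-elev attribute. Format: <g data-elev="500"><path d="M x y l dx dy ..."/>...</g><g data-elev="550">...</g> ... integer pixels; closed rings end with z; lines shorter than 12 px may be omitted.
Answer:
<g data-elev="2000"><path d="M99 462l-15-6-10-8 0-3 4-3 17-2 13-6 5 1 7 10 1 6-1 4-8 6z"/><path d="M232 463l-13-35-18-19-10-19-3-16 2-6 4-5 6-3 22-5 23-9 27-3 33-17 31-10 12-1 41 4 16 4 3 4 1 5-10 12-8 21-5 3-14 3-9 4-14 10-6 10 2 4 13 7 24 24 3 7-1 7-5 3-5 0-28-13-5-1-7 5-8 9-5 7-3 9"/><path d="M463 343l-5-3-2-5 2-6 5-6"/><path d="M17 323l16-12 6-12 2 0 3 2 3 15-2 9-14 14-7 3-7 1"/><path d="M224 223l-12-3-3-4-1-5 2-9 11-20 0-16 3-5 8-1 11 3 21 15 16 5 5 3 0 4-3 7-6 7-7 6-27 12z"/><path d="M349 184l-16-7-17-3-2-2 2-5 9-10 25-13 21-18 8-5 19-6 7 1 6 4 8 10 12 20-2 9-6 9-10 6-23-2-28 10z"/><path d="M36 129l-4-4-7-13-2-27 1-7 5-8 7-7 5-2 4 2 4 10 7 19 1 11-3 10-6 11-6 5z"/><path d="M317 17l-6 17 1 18-4 4-6 1-11-3-40-20-12-8-7-9"/></g><g data-elev="2200"><path d="M441 463l6-42-1-3-5-1-4 1-6 3-13 15-7 15-2 12"/><path d="M246 319l16 0 15-3 25-9 16-9 5-8 1-19 0-12-4-7-7-5-12-2-18 0-8 3-2 4-5 28-3 10-7 8-15 10-3 4 1 4z"/><path d="M69 272l5 0 3-5 1-8-3-8-5-7-6-4-7-3-5 1-3 3-2 4 3 11 9 10z"/><path d="M263 138l8 0 6-4 1-7-3-8-7-8-27-24-6-3-5 1-3 5-2 5 3 10 16 22 8 6z"/><path d="M410 17l4 14 2 18 2 4 3 1 5-2 5-7 10-28"/></g>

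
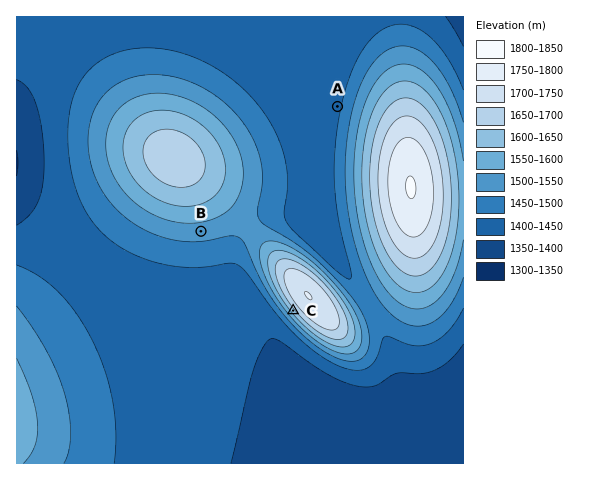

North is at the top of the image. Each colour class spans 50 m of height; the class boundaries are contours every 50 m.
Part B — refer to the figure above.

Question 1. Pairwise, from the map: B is higher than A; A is lower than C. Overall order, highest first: C B A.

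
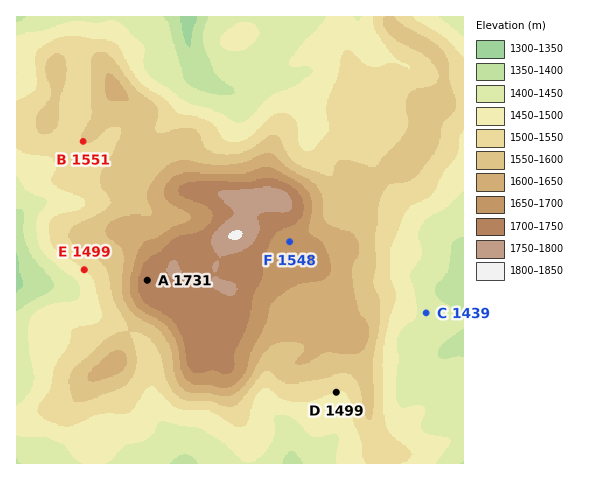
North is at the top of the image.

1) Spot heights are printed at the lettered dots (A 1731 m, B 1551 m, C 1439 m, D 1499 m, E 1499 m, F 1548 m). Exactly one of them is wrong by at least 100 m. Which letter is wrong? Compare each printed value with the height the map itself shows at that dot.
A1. F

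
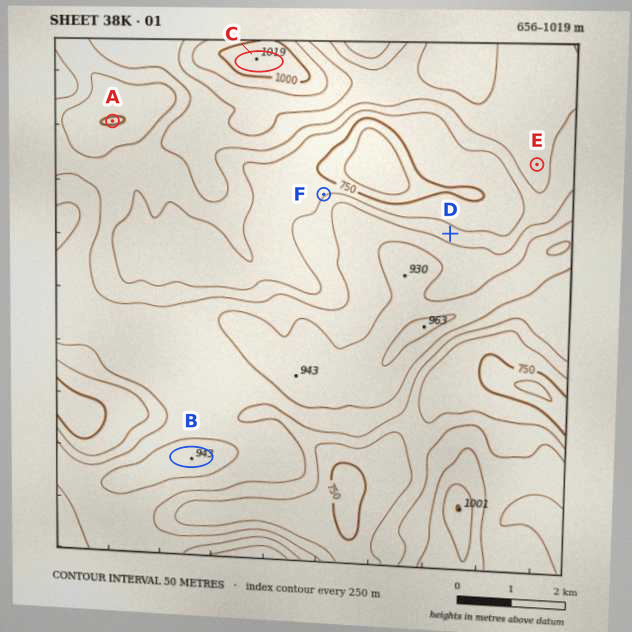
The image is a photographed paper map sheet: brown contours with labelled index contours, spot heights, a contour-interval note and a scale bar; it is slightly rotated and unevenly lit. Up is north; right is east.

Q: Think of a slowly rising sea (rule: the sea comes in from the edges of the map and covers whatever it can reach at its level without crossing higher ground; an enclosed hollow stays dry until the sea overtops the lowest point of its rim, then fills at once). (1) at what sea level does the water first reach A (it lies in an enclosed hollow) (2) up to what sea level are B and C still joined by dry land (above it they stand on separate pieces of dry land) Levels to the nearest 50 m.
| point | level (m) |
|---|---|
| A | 800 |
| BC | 850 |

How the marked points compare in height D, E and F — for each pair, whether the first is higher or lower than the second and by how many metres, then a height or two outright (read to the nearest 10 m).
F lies lower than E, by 70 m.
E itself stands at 860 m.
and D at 820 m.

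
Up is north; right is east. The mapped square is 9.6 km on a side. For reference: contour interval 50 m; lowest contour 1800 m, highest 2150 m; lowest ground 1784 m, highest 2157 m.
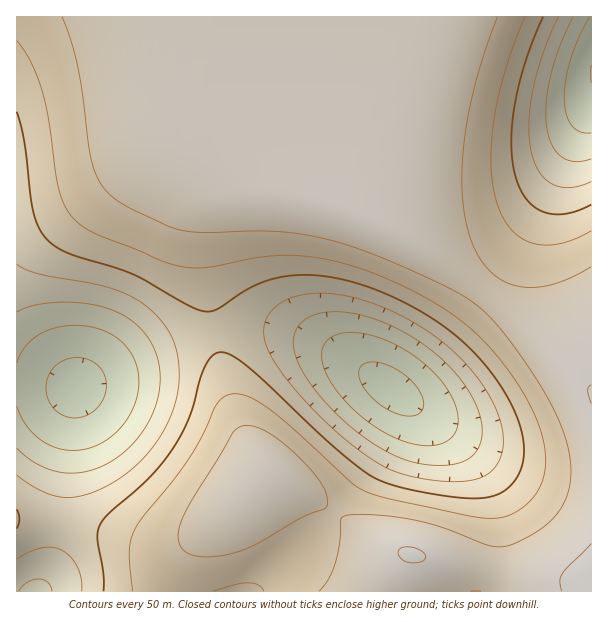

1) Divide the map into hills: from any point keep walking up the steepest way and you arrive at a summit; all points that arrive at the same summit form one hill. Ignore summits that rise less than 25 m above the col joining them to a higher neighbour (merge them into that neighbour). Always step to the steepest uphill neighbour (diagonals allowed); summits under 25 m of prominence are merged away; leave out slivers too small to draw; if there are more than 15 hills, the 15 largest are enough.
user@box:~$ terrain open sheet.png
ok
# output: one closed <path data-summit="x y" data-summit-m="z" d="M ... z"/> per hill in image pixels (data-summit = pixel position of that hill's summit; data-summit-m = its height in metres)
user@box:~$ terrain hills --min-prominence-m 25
<path data-summit="354 209" data-summit-m="2143" d="M591 16l-574 0-1 368 59 2 57-26 59-23 34-7 35-2 30 4 30 11 30 17 42 30 10 0 31-31 59-74 32-49 22-38 46-94z"/><path data-summit="269 473" data-summit-m="2138" d="M260 328l-35 2-34 7-59 23-58 27-18 156-8 32-9 17 218 0 31-27 28-29 60-81 18-33 6-21-5-10-63-42-32-13z"/><path data-summit="591 591" data-summit-m="2157" d="M591 104l-45 94-22 38-25 39-77 96-15 15-11 6 56 44 23 25 12 19 9 32 0 40-8 40 104-1z"/><path data-summit="411 555" data-summit-m="2153" d="M399 394l-2 1 3 7-6 20-27 46-61 80-48 44 229-1 9-39 0-40-9-32-12-19-23-25z"/><path data-summit="17 519" data-summit-m="2004" d="M42 385l-26 1 1 206 21 0 2-2 12-29 9-46 13-128z"/>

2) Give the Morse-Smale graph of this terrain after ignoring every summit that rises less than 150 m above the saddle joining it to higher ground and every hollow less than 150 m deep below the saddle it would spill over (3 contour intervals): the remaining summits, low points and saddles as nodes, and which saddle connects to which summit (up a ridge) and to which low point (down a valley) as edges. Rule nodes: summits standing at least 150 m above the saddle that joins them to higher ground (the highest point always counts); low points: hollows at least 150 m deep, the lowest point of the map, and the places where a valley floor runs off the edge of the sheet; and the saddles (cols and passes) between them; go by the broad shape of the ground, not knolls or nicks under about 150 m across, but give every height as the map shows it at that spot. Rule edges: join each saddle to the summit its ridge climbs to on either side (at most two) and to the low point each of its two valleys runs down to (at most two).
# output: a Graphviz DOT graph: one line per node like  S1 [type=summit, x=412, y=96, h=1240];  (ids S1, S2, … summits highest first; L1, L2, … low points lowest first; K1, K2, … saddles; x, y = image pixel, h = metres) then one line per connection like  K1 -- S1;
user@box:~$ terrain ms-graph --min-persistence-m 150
graph terrain {
  S1 [type=summit, x=591, y=581, h=2157];
  L1 [type=low, x=392, y=389, h=1784];
  L2 [type=low, x=75, y=387, h=1786];
  L3 [type=low, x=591, y=74, h=1799];
  K1 [type=saddle, x=485, y=293, h=2111];
  K2 [type=saddle, x=215, y=332, h=1993];
  K1 -- S1;
  K1 -- L1;
  K1 -- L3;
  K2 -- S1;
  K2 -- L1;
  K2 -- L2;
}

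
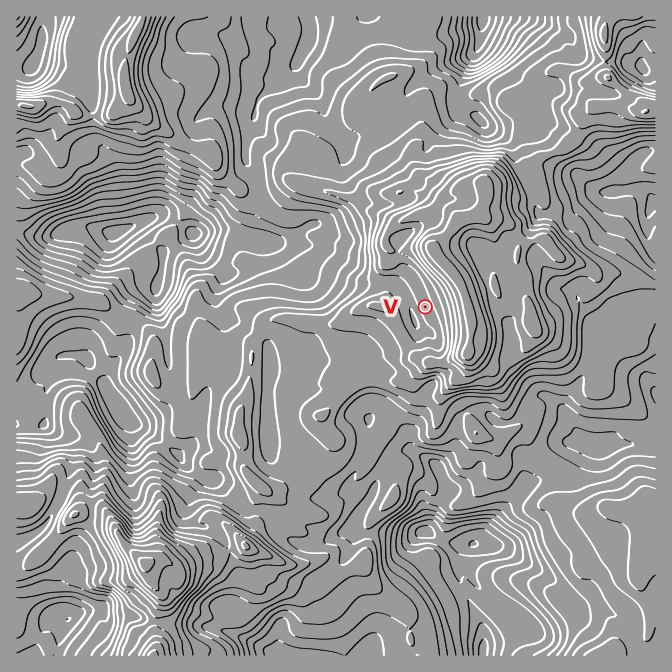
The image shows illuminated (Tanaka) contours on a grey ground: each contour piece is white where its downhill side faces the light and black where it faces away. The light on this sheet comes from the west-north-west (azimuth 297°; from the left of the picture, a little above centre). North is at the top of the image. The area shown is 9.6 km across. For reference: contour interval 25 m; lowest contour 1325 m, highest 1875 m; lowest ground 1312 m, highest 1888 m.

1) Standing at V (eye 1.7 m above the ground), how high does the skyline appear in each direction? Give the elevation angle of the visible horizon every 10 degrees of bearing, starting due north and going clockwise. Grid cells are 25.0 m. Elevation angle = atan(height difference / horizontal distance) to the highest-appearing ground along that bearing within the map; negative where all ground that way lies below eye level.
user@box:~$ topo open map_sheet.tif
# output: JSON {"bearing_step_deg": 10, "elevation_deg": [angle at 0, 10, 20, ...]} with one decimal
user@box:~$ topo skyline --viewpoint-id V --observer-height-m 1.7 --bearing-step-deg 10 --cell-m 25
{"bearing_step_deg": 10, "elevation_deg": [8.7, 10.7, 11.9, 12.8, 13.3, 13.5, 13.6, 13.7, 13.6, 13.3, 12.6, 11.6, 10.4, 9.4, 8.7, 6.1, 3.3, 3.1, 2.8, 1.6, 0.3, 0.2, 1.0, 1.6, 0.5, 0.3, 0.8, 1.4, -0.2, -1.0, -0.1, 0.3, 1.6, 2.1, 2.7, 4.9]}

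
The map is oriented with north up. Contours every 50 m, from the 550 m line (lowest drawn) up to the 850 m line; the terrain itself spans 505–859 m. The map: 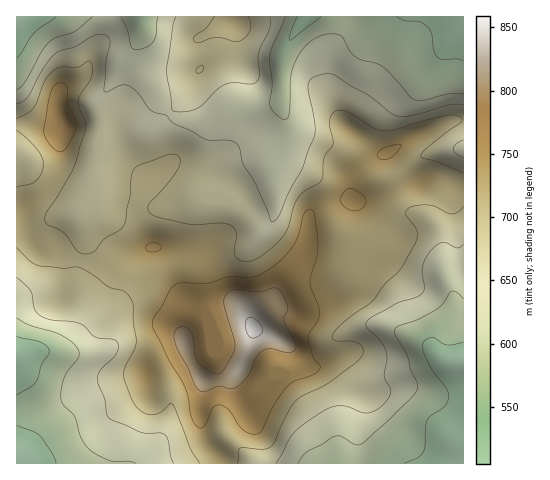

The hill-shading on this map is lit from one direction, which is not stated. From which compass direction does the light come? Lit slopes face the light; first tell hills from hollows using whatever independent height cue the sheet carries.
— SW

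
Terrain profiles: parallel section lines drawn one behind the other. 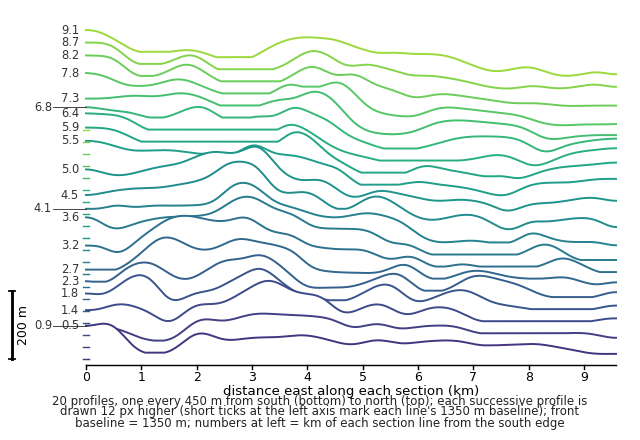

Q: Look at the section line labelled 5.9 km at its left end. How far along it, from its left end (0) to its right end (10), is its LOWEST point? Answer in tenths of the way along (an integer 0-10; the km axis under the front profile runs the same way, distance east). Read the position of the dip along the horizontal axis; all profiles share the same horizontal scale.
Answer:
8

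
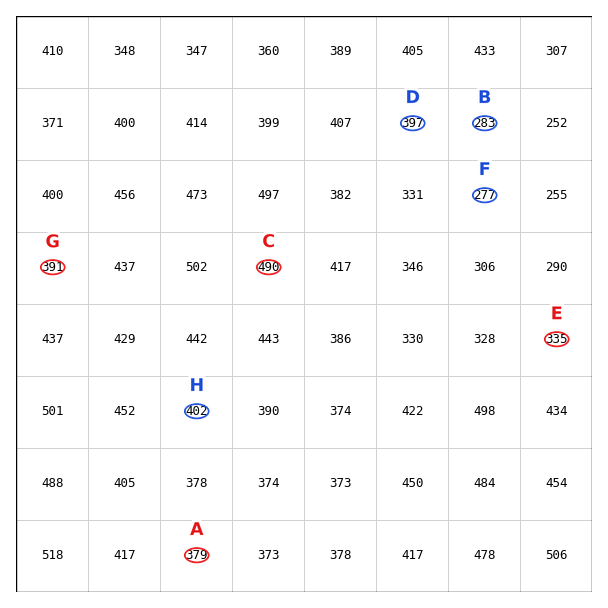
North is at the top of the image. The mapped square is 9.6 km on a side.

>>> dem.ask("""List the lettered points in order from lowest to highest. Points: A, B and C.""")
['B', 'A', 'C']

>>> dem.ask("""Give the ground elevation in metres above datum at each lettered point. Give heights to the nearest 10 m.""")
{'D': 400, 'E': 330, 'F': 280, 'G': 390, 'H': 400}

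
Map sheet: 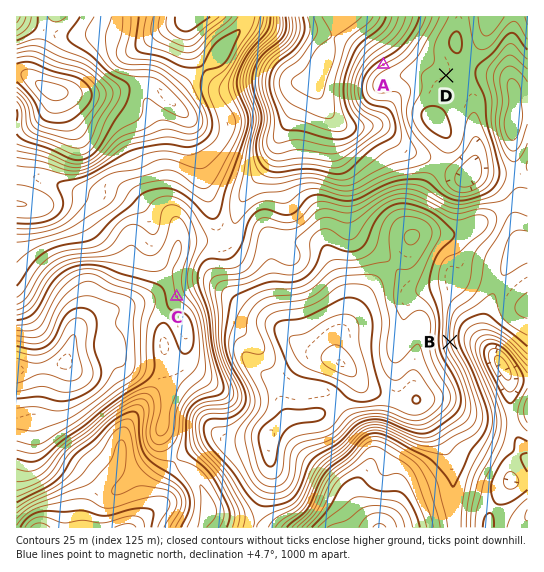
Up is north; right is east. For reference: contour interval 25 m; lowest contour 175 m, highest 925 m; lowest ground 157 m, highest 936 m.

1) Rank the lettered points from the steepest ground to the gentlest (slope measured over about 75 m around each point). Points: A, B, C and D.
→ B A C D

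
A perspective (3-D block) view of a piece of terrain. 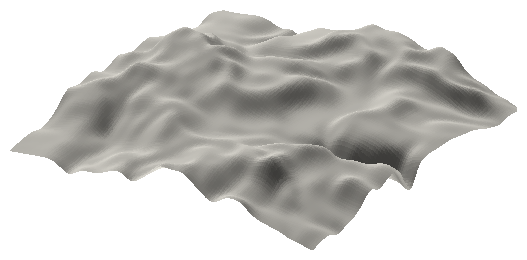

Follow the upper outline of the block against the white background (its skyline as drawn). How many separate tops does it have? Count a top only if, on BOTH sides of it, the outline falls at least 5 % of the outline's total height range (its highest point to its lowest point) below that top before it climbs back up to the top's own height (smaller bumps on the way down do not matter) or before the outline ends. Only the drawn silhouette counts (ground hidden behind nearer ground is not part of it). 2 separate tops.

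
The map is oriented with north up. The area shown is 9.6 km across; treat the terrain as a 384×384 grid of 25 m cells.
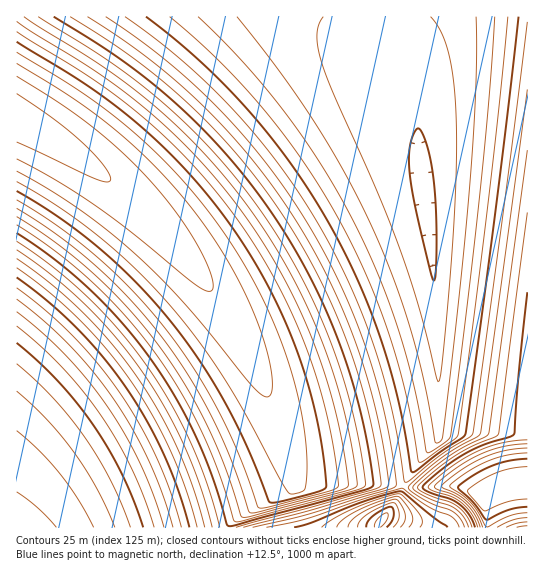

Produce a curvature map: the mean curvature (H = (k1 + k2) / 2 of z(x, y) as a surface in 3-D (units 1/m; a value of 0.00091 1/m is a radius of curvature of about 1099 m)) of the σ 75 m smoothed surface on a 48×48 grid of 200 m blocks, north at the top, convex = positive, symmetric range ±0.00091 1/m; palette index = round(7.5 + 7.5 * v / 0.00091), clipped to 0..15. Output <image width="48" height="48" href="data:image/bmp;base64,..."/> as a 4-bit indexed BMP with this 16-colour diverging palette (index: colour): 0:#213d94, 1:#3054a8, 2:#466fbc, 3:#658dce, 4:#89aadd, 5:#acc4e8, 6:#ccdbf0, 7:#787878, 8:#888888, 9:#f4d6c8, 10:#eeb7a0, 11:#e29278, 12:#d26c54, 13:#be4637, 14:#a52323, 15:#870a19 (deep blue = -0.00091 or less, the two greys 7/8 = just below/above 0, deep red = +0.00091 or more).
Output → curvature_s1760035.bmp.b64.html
<image width="48" height="48" href="data:image/bmp;base64,Qk32BAAAAAAAAHYAAAAoAAAAMAAAADAAAAABAAQAAAAAAIAEAAATCwAAEwsAABAAAAAAAAAAlD0hAKhUMAC8b0YAzo1lAN2qiQDoxKwA8NvMAHh4eACIiIgAyNb0AKC37gB4kuIAVGzSADdGvgAjI6UAGQqHAHd3d3d3d3d3d438ZUREREQwBFVVISr5d3d3d3d3d3d3d3iv+3VURERDAFVVMj7ZiHd3d3d3d3d3d3iIv/6oZlVVMEZmRK+pmXd3d3d3d3d3d4iIiK3///7u2Z//7/uZmXd3d3d3d3d3d4iIiIiJqrzMy0je7KqqmXd3d3d3d3d3d4iIiIiIiIiIh1B5mqqqqnd3d3d3d3d3eIiIiIiIiIiIh3MImaqqqnd3d3d3d3d3eIiIiIiIiIiIh3cQeJmZmXd3d3d3d3d3eIiIiIiIiIiId3dgEjMzM3d3d3d3d3d3iIiIiIiIiIiId3dzZmZ3iHd3d3d3d3d3iIiIiIiIiIiId3dzZ4iImXd3d3d3d3d4iIiIiIiIiIiId3d0Z3iIiXd3d3d3d3d4iIiIiIiIiIiHd3d0Z3iIiXd3d3d3d3eIiIiIiIiIiIiHd3d0Z3iIiXd3d3d3d3eIiIiIiIiIiIh3d3d0Z3iIiXd3d3d3d3iIiIiIiIiIiIh3d3d0Z3iIiXd3d3d3d3iIiIiIiIiIiIh3d3d0Z3eIiHd3d3d3d4iIiIiIiIiIiId3d3d0d3eIiHd3d3d3eIiIiIiIiIiIiId3d3d0d3eIiHd3d3d3iIiIiIiIiIiIiHd3d3d1d3eIiHd3d3d3iIiIiIiIiIiIiHd3d3d1d3eIiHd3d3d4iIiIiIiIiIiIh3d3d3d1d3eIiHd3d3eIiIiIiIiIiIiIh3d3d3d1d3d4iHd3d3iIiIiIiIiIiIiId3d3d3dld3d4iHd3d4iIiIiIiIiIiIiHd3d3d3dmd3d4iHd3eIiIiIiIiIiIiIiHd3d3d3dmd3d4iHd3iIiIiIiIiIiIiIh3d3d3d3dmd3d4iHeIiIiIiIiIiIiIiId3d3d3d3dmd3d3iHiIiIiIiIiIiIiIiId3d3d3d3dnd3d3iIiIiIiIiIiIiIiIiHd3d3d3d3dnd3d3iIiIiIiIiIiIiIiIh3d3d3d3d3dnd3d3iIiIiIiIiIiIiIiId3d3d3d3d3dnd3d3iIiIiIiIiIiIiIiId3d3d3d3d3d3d3d3eIiIiIiIiIiIiIiHd3d3d3d3d3d3d3d3eIiIiIiIiIiIiIh3d3d3d3d3d3d3d3d3eIiIiIiIiIiIiId3d3d3d3d3d3d3d3d3eIiIiIiIiIiIiHd3d3d3d3d3d3d3d3d3eIiIiIiIiIiIh3d3d3d3d3d3d3d3d3d3d4iIiIiIiIiHd3d3d3d3d3d3d3d3d3d3d4iIiIiIiIh3d3d3d3d3d3d3d3d3d3d3d4iIiIiIiId3d3d3d3d3d3d3d3d3d3d3d4iIiIiIiHd3d3d3d3d3d3d3d3d3d3d3d4iIiIiId3d3d3d3d3d3d3d3d3d3d3d3d4iIiIiHd3d3d3d3d3d3d3d3d3d3d3d3d4iIiId3d3d3d3d3d3d3d3d3d3d3d3d3d4iId3d3d3d3d3d3d3d3d3d3d3d3d3d3d3d3d3d3d3d3d3d3d3d3d3d3d3d3d3d3d3d3d3d3d3d3d3d3d3d3d3d3d3d3d3d3dw=="/>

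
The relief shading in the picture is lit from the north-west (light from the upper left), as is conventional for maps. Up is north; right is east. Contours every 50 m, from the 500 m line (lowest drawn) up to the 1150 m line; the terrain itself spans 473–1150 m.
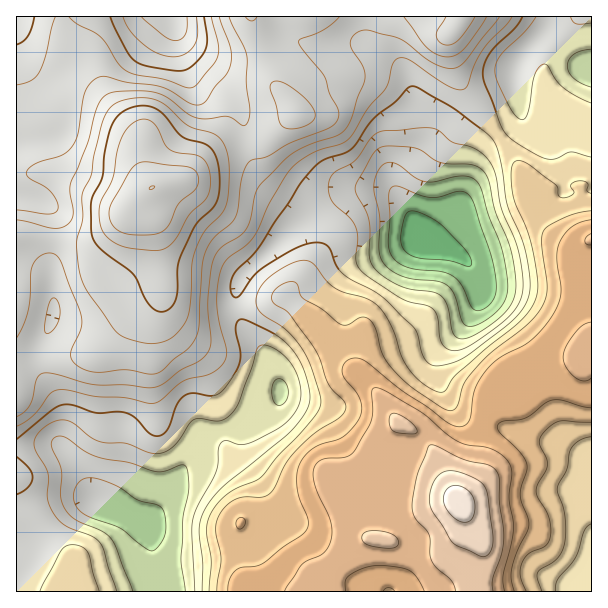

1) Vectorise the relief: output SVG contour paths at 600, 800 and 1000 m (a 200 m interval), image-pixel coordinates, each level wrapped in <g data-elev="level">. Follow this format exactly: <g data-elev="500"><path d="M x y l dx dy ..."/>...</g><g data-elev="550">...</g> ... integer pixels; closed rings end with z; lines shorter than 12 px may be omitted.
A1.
<g data-elev="600"><path d="M152 551l-11-6-21-17-30-11-10-6-5-7-2-7 2-9 4-6 8-4 14 2 18 7 19 13 17 4 6 3 4 11 0 15-6 12-4 5z"/><path d="M467 326l-6-6-7-26-7-9-10-4-23-2-12-3-13-7-8-9-2-12 1-32-6-30 3-13 7-9 6-2 6 2 19 13 10 5 9 0 21-5 10-1 9 3 6 7 8 29 14 36 5 24 1 15-4 12-10 12-15 10-8 2z"/></g><g data-elev="800"><path d="M542 591l-5-13 1-6 19-14 5-7 3-9 0-26-2-10-5-14 0-6 9-16 2-17 3-6 9-7 10-3"/><path d="M17 426l16-10 16-21 7-5 12 0 30 7 27 1 28 5 8-3 22-19 24-6 11-6 6-7 3-9-8-30-2-18 1-20 3-16 7-11 18-13 8-8 16-34 20-33 9-8 13-9 29-9 8-6 19-29 18-21 6-23 6-7 6 0 6 2 42 28 7 2 6-2 3-4 7-21 7-12 8-10 17-17 5-7"/><path d="M591 193l-4-2 1-8-4-2-6 0-7 4 3 7 0 2-5 3-8 1-3-3 0-7-2-3-25-19-10-5-5 0-3 2-2 10 1 19 4 14 12 25 4 17 6 33-2 16-6 12-8 11-65 54-11 16-3 2-6 0-11-6-16-15-9-15-10-30-13-20-12-8-22-6-9-4-9-7-14-18-9-3-10 3-15 8-13 10-8 13-1 8 1 6 7 7 23 16 15 17 11 24 7 24 1 9-3 6-6 9-34 36-16 20-5 4-27 12-9 8-8 10-5 9-1 9 4 33-2 30"/><path d="M55 17l-4 12-5 27-7 16-9 9-13 4"/><path d="M211 17l7 27 0 12-4 7-16 20-4 4-5 1-24-8-28-5-11-4-8-8-11-19-6-7-8-5-15-8-9-7"/></g><g data-elev="1000"><path d="M493 591l0-12 8-24 3-16-5-36 1-21-2-8-3-5-6-4-25-6-26-12-7-2-3 2-11 29-5 24 0 10 4 9 13 15 1 21 2 7 5 6 14 13 5 10"/><path d="M381 548l14 0 3-3 0-5-5-5-10-4-14 0-6 3-1 5 3 4z"/><path d="M407 434l7 0 3-2-2-6-14-11-6-2-4 1-2 8 3 8 4 2z"/><path d="M157 311l5 1 5-1 4-4 4-5 2-9 0-24 3-11 15-33 17-16 4-6 3-12 0-18-3-17-7-10-27-10-17-20-7-6-9-4-9 0-11 2-8 5-6 6-4 9-6 25-3 24-11 24 0 30 3 9 5 8 35 27 12 25 6 7z"/></g>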